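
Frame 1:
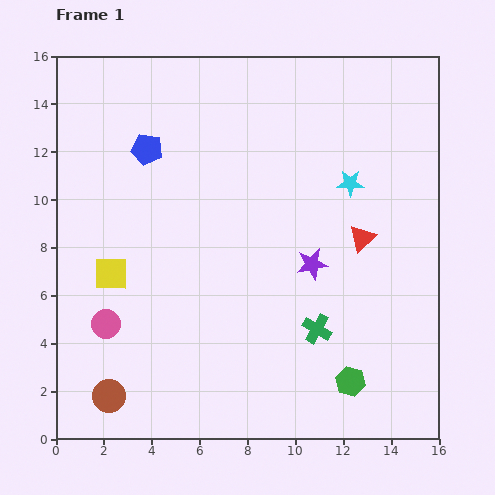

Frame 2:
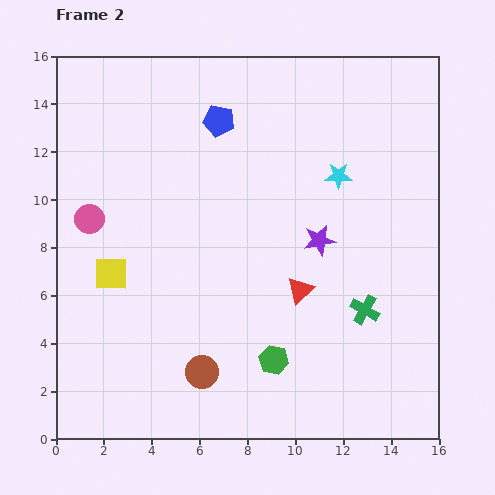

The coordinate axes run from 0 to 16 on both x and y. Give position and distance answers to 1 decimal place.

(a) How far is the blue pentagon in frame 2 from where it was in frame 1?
3.2

The blue pentagon moved from (3.8, 12.1) to (6.8, 13.3), a distance of √(3.0² + 1.2²) ≈ 3.2.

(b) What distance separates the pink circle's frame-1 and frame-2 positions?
4.5

The pink circle moved from (2.1, 4.8) to (1.4, 9.2), a distance of √(0.7² + 4.4²) ≈ 4.5.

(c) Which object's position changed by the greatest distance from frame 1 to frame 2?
the pink circle

(moved 4.5; next 4.0)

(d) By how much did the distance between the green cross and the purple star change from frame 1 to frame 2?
+0.8

Distance in frame 1: 2.7. Distance in frame 2: 3.5.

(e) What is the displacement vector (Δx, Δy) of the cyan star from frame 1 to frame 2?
(-0.5, 0.3)

The cyan star was at (12.3, 10.7) in frame 1 and (11.8, 11.0) in frame 2.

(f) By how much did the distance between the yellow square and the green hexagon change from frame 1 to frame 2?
-3.3

Distance in frame 1: 11.0. Distance in frame 2: 7.7.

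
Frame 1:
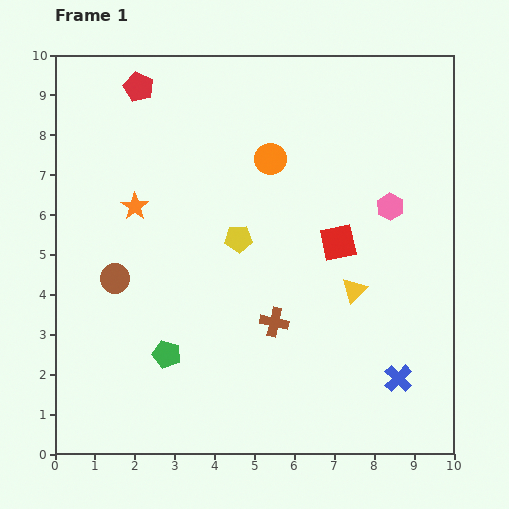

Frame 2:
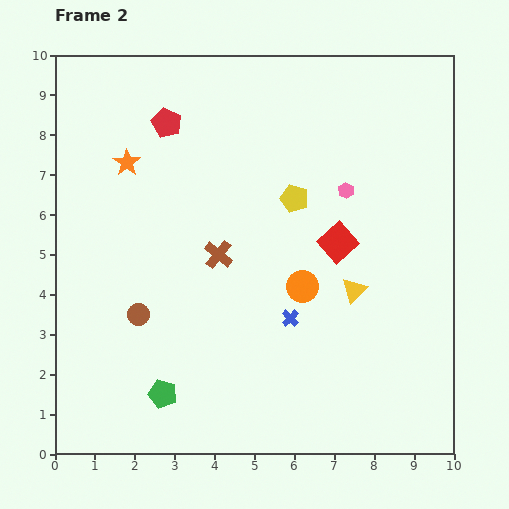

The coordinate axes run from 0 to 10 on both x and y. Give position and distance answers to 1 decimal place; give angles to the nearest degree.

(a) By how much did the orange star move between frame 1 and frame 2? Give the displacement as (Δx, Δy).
(-0.2, 1.1)

The orange star was at (2.0, 6.2) in frame 1 and (1.8, 7.3) in frame 2.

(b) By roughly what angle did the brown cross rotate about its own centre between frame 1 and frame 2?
27° clockwise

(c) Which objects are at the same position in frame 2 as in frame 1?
the yellow triangle, the red square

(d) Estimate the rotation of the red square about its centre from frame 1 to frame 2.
29° counter-clockwise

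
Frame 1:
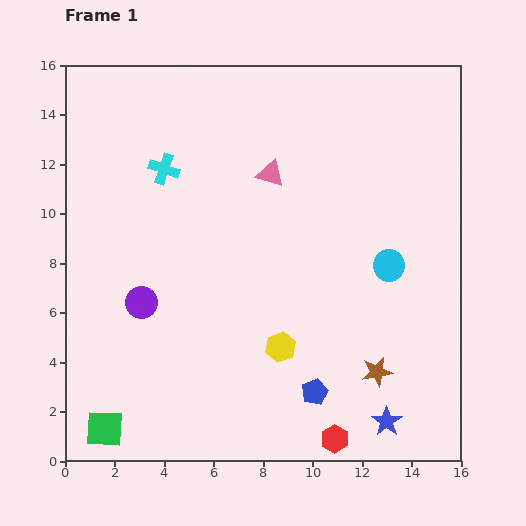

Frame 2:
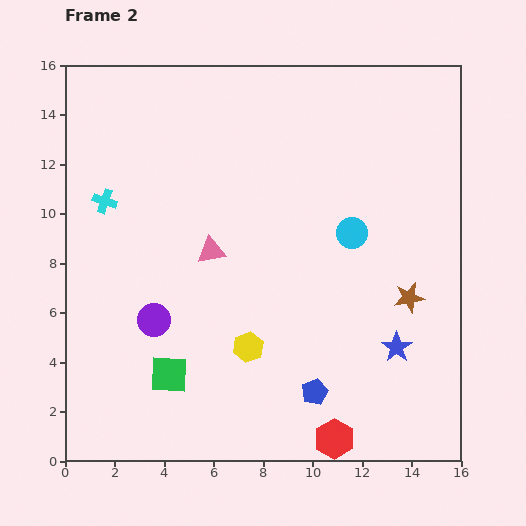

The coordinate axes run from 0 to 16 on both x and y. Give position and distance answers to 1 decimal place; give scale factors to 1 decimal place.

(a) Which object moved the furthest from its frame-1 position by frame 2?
the pink triangle

(moved 3.9; next 3.4)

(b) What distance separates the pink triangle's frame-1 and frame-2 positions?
3.9

The pink triangle moved from (8.3, 11.6) to (5.9, 8.5), a distance of √(2.4² + 3.1²) ≈ 3.9.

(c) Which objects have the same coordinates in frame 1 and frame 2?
the red hexagon, the blue pentagon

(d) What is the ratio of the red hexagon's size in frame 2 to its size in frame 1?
1.4×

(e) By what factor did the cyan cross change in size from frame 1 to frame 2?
0.8×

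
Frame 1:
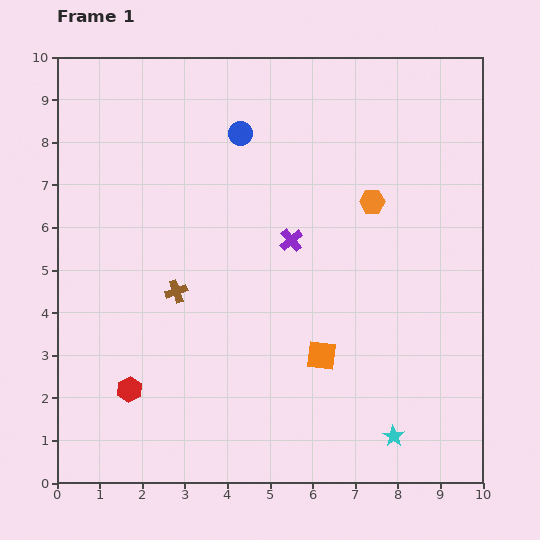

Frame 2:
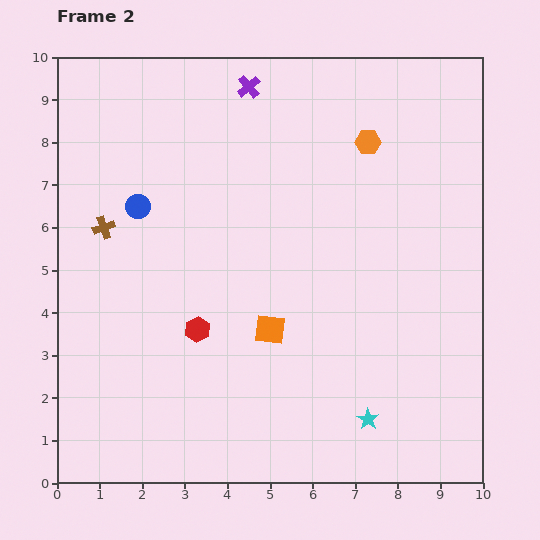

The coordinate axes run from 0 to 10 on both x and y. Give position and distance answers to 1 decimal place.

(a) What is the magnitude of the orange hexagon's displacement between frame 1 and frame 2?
1.4

The orange hexagon moved from (7.4, 6.6) to (7.3, 8.0), a distance of √(0.1² + 1.4²) ≈ 1.4.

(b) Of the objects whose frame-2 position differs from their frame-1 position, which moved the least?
the cyan star

(moved 0.7)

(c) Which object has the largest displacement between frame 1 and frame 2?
the purple cross

(moved 3.7; next 2.9)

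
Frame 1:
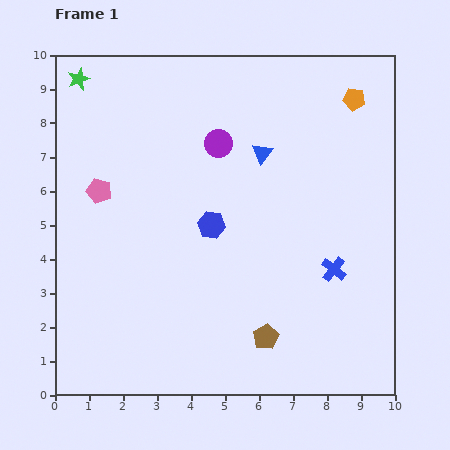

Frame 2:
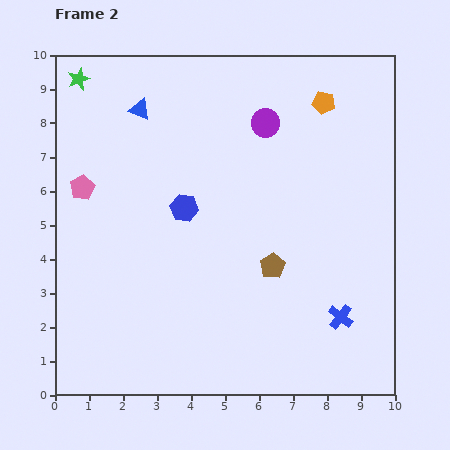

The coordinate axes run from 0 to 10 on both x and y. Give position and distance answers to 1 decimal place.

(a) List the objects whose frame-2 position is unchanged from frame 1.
the green star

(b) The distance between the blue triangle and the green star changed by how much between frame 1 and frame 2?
-3.8

Distance in frame 1: 5.8. Distance in frame 2: 2.0.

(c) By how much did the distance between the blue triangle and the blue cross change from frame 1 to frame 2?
+4.5

Distance in frame 1: 4.0. Distance in frame 2: 8.5.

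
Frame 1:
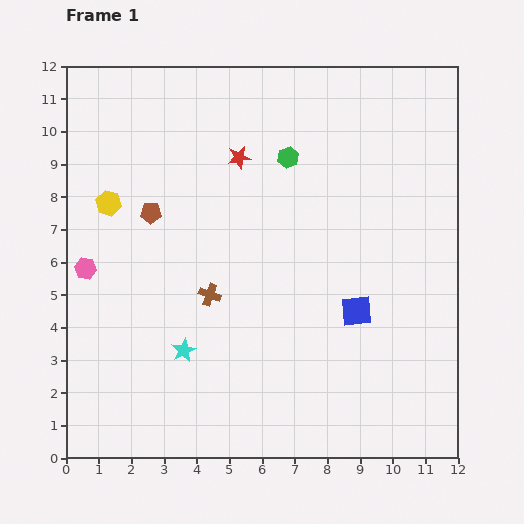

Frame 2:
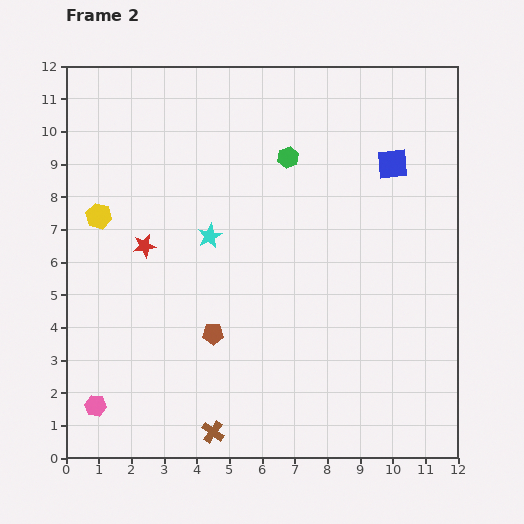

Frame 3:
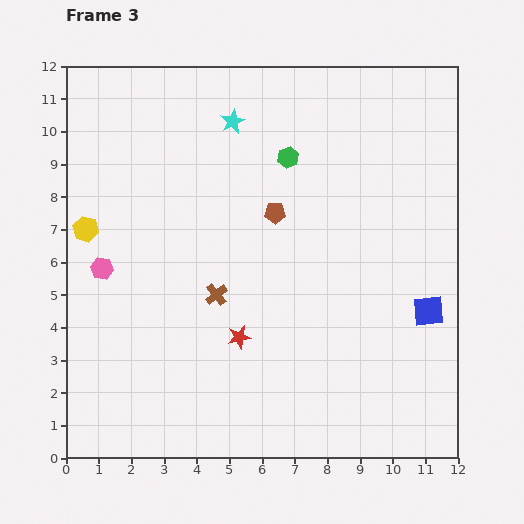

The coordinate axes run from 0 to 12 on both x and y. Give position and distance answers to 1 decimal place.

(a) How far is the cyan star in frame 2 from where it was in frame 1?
3.6

The cyan star moved from (3.6, 3.3) to (4.4, 6.8), a distance of √(0.8² + 3.5²) ≈ 3.6.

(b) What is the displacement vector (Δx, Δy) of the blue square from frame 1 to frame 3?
(2.2, 0.0)

The blue square was at (8.9, 4.5) in frame 1 and (11.1, 4.5) in frame 3.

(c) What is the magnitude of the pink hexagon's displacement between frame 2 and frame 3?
4.2

The pink hexagon moved from (0.9, 1.6) to (1.1, 5.8), a distance of √(0.2² + 4.2²) ≈ 4.2.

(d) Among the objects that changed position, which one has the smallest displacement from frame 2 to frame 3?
the yellow hexagon

(moved 0.6)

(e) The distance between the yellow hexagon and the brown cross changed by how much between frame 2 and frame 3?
-3.0

Distance in frame 2: 7.5. Distance in frame 3: 4.5.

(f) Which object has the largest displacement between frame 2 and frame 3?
the blue square

(moved 4.6; next 4.2)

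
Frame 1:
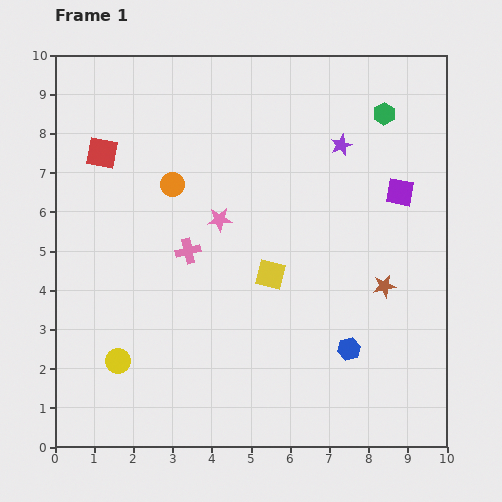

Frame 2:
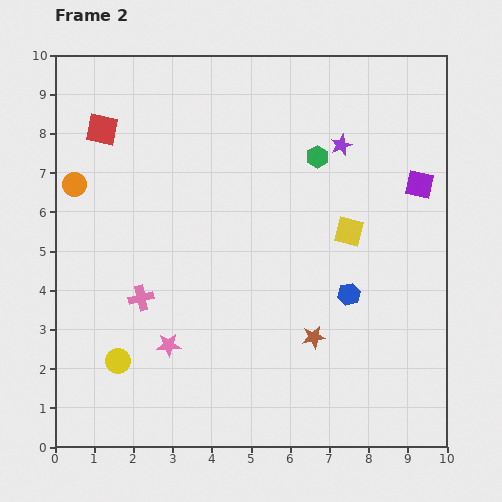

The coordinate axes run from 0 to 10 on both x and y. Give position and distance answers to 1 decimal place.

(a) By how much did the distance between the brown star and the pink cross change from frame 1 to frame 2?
-0.6

Distance in frame 1: 5.1. Distance in frame 2: 4.5.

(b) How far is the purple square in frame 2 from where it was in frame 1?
0.5

The purple square moved from (8.8, 6.5) to (9.3, 6.7), a distance of √(0.5² + 0.2²) ≈ 0.5.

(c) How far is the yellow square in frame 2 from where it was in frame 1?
2.3

The yellow square moved from (5.5, 4.4) to (7.5, 5.5), a distance of √(2.0² + 1.1²) ≈ 2.3.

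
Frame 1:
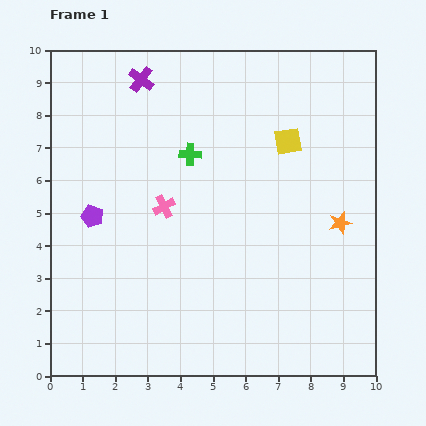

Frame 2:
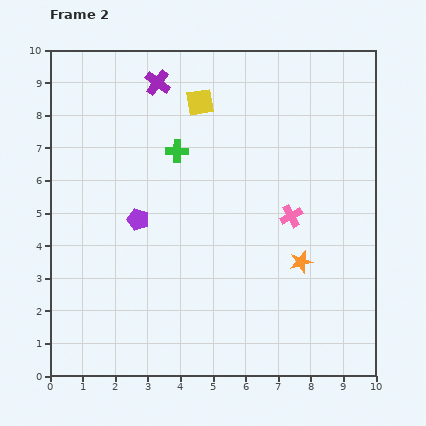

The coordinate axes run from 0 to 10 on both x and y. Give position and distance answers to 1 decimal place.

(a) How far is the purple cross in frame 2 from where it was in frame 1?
0.5

The purple cross moved from (2.8, 9.1) to (3.3, 9.0), a distance of √(0.5² + 0.1²) ≈ 0.5.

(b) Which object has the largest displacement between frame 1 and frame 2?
the pink cross

(moved 3.9; next 3.0)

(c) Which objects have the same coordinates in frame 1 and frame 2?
none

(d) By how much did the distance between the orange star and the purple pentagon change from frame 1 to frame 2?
-2.4

Distance in frame 1: 7.6. Distance in frame 2: 5.2.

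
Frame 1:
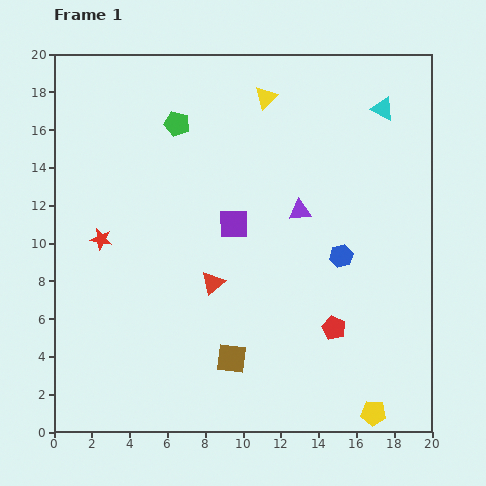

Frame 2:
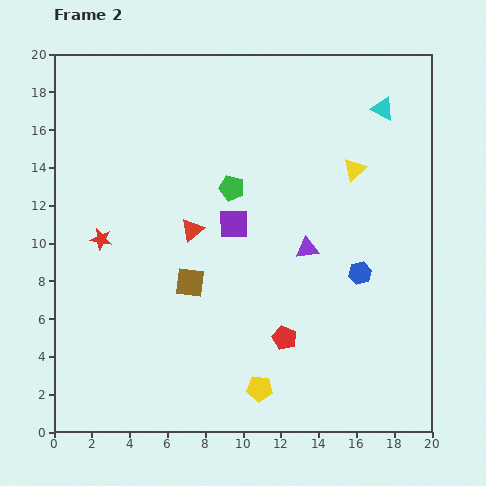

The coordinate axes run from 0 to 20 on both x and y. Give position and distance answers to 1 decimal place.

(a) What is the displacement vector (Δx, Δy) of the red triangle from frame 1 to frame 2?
(-1.1, 2.8)

The red triangle was at (8.4, 7.9) in frame 1 and (7.3, 10.7) in frame 2.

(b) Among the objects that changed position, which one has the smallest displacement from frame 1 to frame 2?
the blue hexagon

(moved 1.3)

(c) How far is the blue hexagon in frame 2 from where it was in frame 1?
1.3

The blue hexagon moved from (15.2, 9.3) to (16.2, 8.4), a distance of √(1.0² + 0.9²) ≈ 1.3.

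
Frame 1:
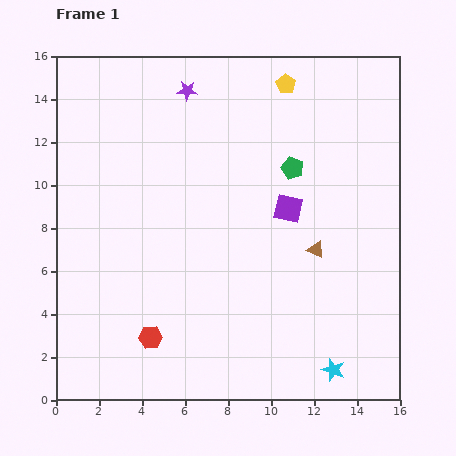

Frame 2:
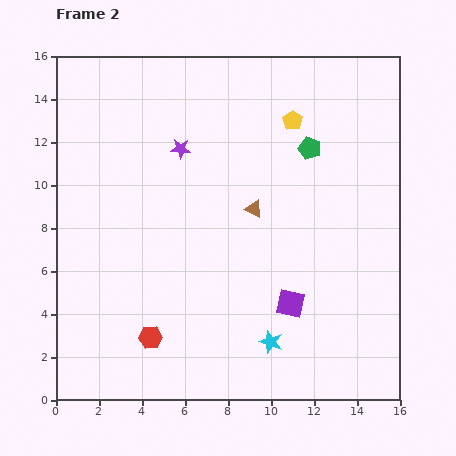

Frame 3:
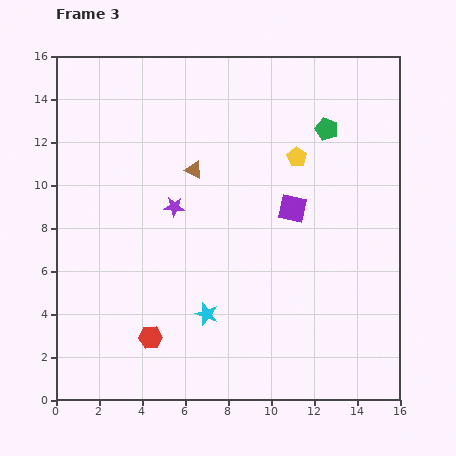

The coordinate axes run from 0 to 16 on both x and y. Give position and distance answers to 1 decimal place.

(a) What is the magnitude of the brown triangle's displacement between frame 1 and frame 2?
3.5

The brown triangle moved from (12.1, 7.0) to (9.2, 8.9), a distance of √(2.9² + 1.9²) ≈ 3.5.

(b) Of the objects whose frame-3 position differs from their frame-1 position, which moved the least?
the purple square

(moved 0.2)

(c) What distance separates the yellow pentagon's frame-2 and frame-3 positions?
1.7

The yellow pentagon moved from (11.0, 13.0) to (11.2, 11.3), a distance of √(0.2² + 1.7²) ≈ 1.7.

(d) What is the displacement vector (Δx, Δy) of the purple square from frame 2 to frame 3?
(0.1, 4.4)

The purple square was at (10.9, 4.5) in frame 2 and (11.0, 8.9) in frame 3.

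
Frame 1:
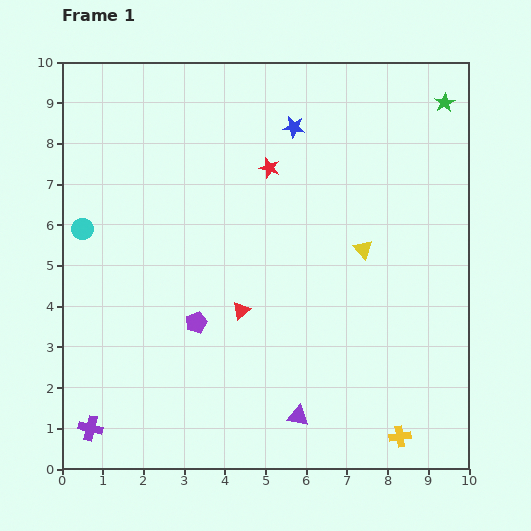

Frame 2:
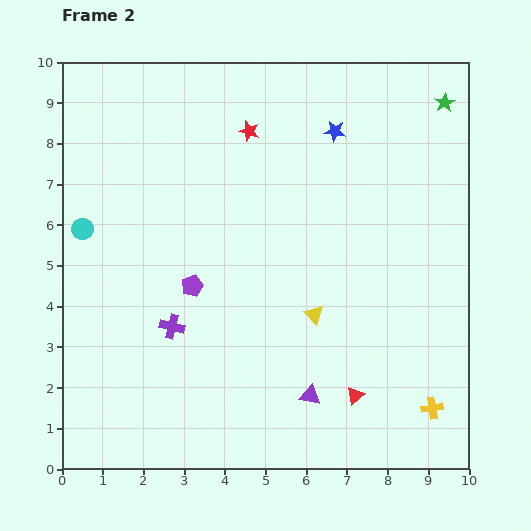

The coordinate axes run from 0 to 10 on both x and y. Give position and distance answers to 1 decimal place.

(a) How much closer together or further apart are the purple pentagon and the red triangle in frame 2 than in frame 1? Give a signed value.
+3.7

Distance in frame 1: 1.1. Distance in frame 2: 4.8.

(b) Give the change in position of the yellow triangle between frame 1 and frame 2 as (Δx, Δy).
(-1.2, -1.6)

The yellow triangle was at (7.4, 5.4) in frame 1 and (6.2, 3.8) in frame 2.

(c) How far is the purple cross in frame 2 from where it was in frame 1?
3.2

The purple cross moved from (0.7, 1.0) to (2.7, 3.5), a distance of √(2.0² + 2.5²) ≈ 3.2.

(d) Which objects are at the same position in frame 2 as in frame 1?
the cyan circle, the green star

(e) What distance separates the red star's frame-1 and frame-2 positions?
1.0

The red star moved from (5.1, 7.4) to (4.6, 8.3), a distance of √(0.5² + 0.9²) ≈ 1.0.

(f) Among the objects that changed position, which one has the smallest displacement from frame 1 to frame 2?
the purple triangle

(moved 0.6)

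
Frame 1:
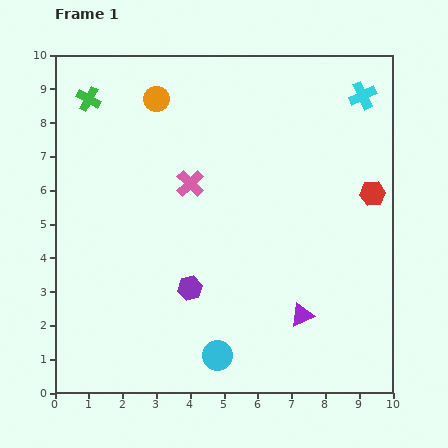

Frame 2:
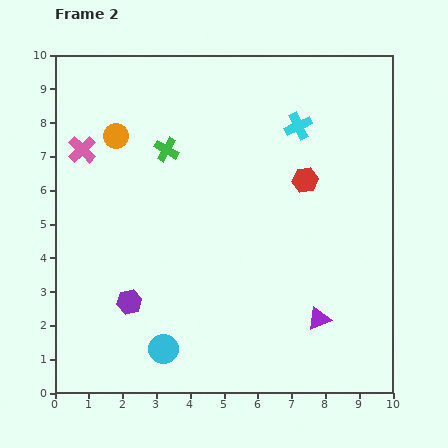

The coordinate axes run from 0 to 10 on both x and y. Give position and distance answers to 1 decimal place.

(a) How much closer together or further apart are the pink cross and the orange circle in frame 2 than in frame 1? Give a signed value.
-1.6

Distance in frame 1: 2.7. Distance in frame 2: 1.1.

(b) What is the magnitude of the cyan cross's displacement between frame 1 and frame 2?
2.1

The cyan cross moved from (9.1, 8.8) to (7.2, 7.9), a distance of √(1.9² + 0.9²) ≈ 2.1.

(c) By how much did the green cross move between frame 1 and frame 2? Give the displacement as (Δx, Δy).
(2.3, -1.5)

The green cross was at (1.0, 8.7) in frame 1 and (3.3, 7.2) in frame 2.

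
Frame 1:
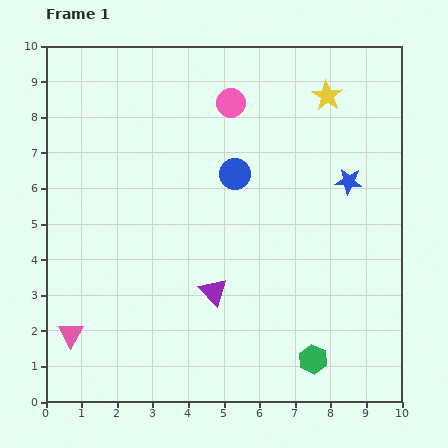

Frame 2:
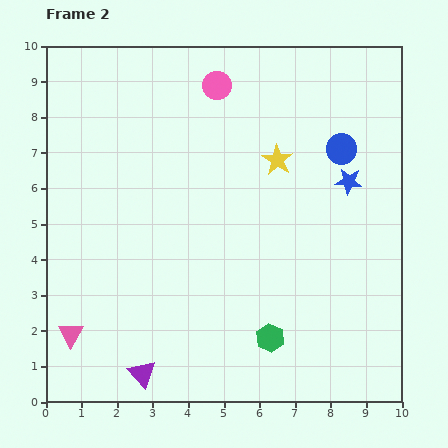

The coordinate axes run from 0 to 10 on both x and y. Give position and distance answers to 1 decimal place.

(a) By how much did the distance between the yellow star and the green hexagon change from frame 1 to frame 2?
-2.4

Distance in frame 1: 7.4. Distance in frame 2: 5.0.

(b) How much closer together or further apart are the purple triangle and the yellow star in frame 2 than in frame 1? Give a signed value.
+0.7

Distance in frame 1: 6.4. Distance in frame 2: 7.1.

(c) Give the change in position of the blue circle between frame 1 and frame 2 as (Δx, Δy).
(3.0, 0.7)

The blue circle was at (5.3, 6.4) in frame 1 and (8.3, 7.1) in frame 2.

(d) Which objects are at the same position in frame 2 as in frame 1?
the pink triangle, the blue star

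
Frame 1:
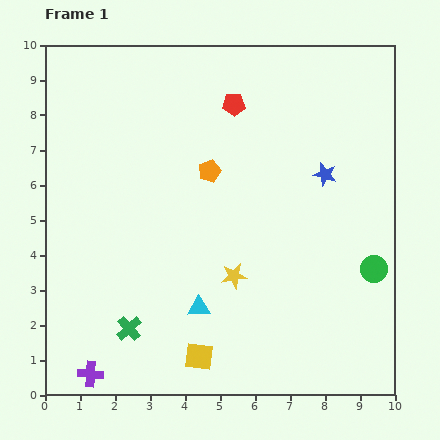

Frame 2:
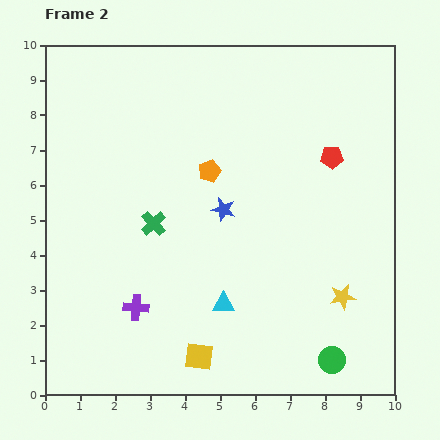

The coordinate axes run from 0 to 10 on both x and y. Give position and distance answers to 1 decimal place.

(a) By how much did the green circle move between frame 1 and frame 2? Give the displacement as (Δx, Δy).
(-1.2, -2.6)

The green circle was at (9.4, 3.6) in frame 1 and (8.2, 1.0) in frame 2.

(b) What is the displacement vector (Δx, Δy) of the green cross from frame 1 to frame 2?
(0.7, 3.0)

The green cross was at (2.4, 1.9) in frame 1 and (3.1, 4.9) in frame 2.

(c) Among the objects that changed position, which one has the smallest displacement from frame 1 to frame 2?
the cyan triangle

(moved 0.7)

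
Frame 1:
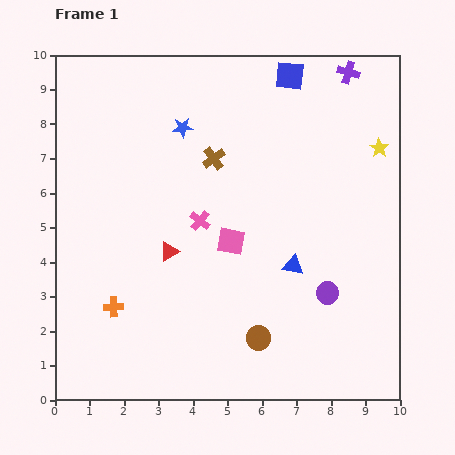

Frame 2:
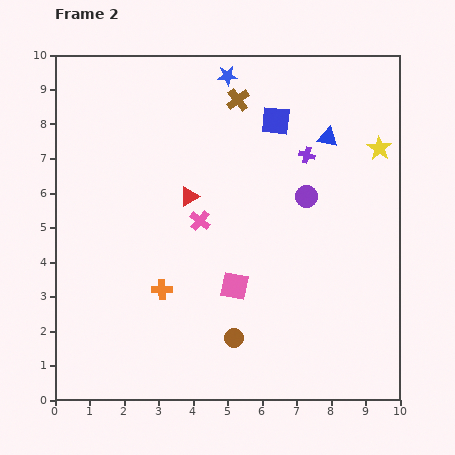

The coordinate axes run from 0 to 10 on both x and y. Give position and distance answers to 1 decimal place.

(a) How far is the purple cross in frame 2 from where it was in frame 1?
2.7

The purple cross moved from (8.5, 9.5) to (7.3, 7.1), a distance of √(1.2² + 2.4²) ≈ 2.7.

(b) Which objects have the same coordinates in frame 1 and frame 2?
the pink cross, the yellow star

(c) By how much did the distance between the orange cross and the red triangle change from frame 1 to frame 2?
+0.5

Distance in frame 1: 2.3. Distance in frame 2: 2.8.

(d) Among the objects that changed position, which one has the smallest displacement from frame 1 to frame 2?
the brown circle

(moved 0.7)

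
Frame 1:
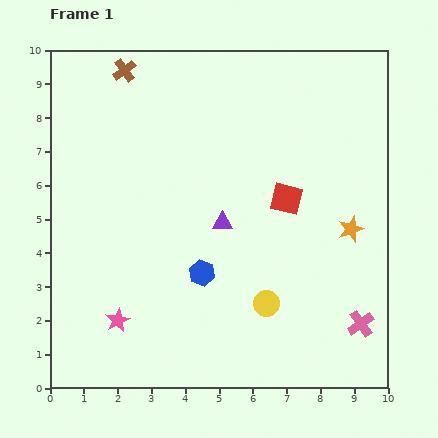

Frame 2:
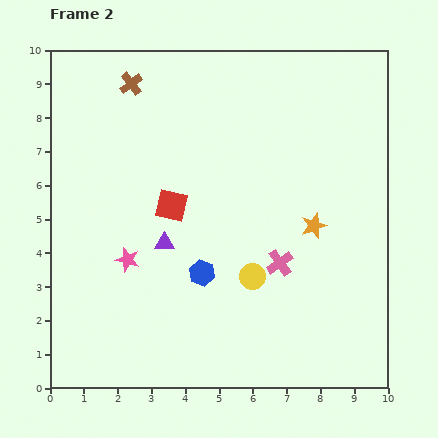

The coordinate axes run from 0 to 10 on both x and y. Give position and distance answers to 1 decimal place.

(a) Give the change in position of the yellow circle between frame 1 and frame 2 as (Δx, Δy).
(-0.4, 0.8)

The yellow circle was at (6.4, 2.5) in frame 1 and (6.0, 3.3) in frame 2.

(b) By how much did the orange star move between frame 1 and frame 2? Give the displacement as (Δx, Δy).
(-1.1, 0.1)

The orange star was at (8.9, 4.7) in frame 1 and (7.8, 4.8) in frame 2.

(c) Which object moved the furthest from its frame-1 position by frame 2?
the red square

(moved 3.4; next 3.0)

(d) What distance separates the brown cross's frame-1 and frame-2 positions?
0.4

The brown cross moved from (2.2, 9.4) to (2.4, 9.0), a distance of √(0.2² + 0.4²) ≈ 0.4.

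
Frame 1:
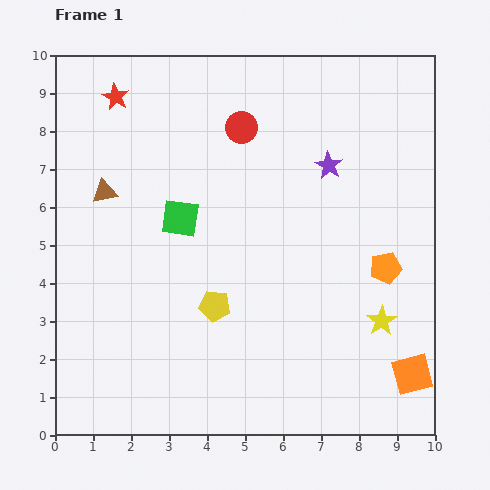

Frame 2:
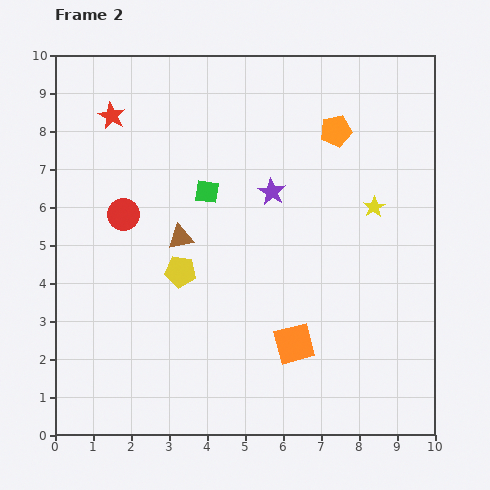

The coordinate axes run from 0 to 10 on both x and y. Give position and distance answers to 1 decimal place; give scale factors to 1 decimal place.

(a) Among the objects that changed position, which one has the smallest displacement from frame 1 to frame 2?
the red star

(moved 0.5)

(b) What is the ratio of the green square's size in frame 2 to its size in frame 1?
0.6×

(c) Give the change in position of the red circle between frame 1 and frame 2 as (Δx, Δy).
(-3.1, -2.3)

The red circle was at (4.9, 8.1) in frame 1 and (1.8, 5.8) in frame 2.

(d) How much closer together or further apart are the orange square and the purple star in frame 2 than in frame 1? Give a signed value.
-1.9

Distance in frame 1: 5.9. Distance in frame 2: 4.0.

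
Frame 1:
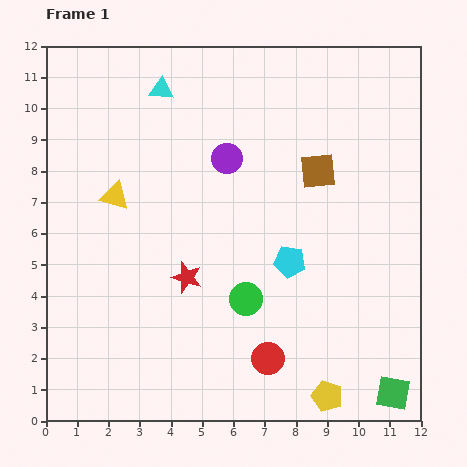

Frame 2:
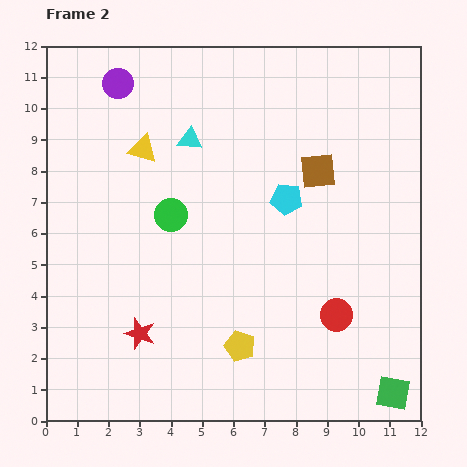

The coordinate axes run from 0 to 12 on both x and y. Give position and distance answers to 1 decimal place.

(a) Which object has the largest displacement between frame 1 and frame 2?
the purple circle

(moved 4.2; next 3.6)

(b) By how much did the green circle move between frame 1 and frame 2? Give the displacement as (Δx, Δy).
(-2.4, 2.7)

The green circle was at (6.4, 3.9) in frame 1 and (4.0, 6.6) in frame 2.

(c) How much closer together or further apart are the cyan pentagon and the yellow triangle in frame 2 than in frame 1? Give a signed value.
-1.1

Distance in frame 1: 6.0. Distance in frame 2: 4.9.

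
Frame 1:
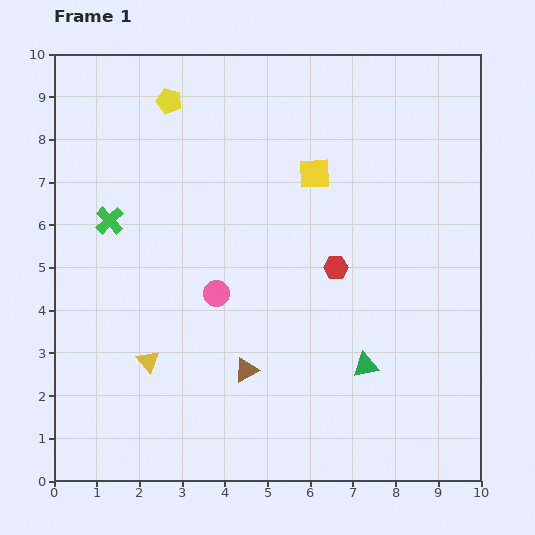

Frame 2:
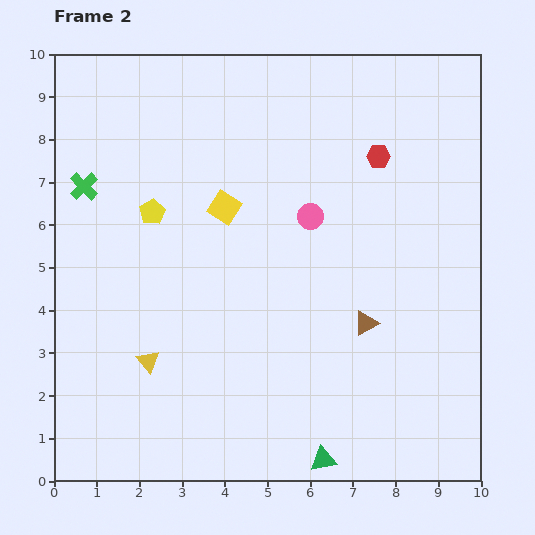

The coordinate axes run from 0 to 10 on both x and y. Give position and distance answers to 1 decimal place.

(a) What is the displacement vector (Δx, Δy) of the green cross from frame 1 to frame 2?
(-0.6, 0.8)

The green cross was at (1.3, 6.1) in frame 1 and (0.7, 6.9) in frame 2.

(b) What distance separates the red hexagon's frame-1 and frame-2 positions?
2.8

The red hexagon moved from (6.6, 5.0) to (7.6, 7.6), a distance of √(1.0² + 2.6²) ≈ 2.8.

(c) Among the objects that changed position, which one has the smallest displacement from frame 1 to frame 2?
the green cross

(moved 1.0)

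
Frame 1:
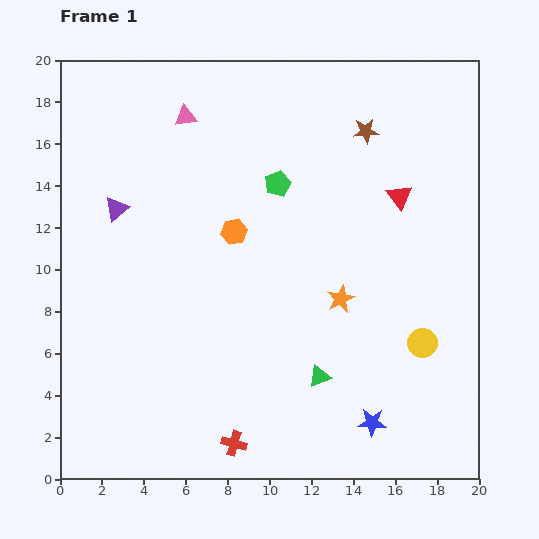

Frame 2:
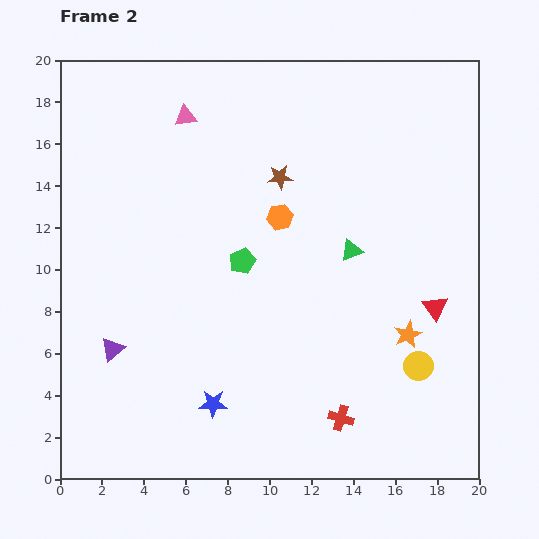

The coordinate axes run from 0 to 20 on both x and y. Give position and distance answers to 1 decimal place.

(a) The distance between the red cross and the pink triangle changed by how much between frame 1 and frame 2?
+0.4

Distance in frame 1: 15.8. Distance in frame 2: 16.2.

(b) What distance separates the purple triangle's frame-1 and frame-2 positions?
6.7

The purple triangle moved from (2.7, 12.9) to (2.5, 6.2), a distance of √(0.2² + 6.7²) ≈ 6.7.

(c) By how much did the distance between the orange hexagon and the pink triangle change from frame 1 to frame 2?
+0.6

Distance in frame 1: 6.0. Distance in frame 2: 6.6.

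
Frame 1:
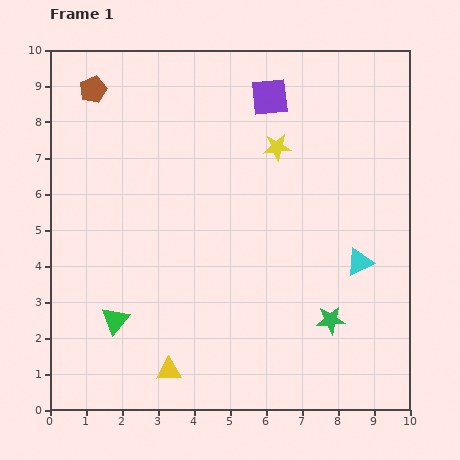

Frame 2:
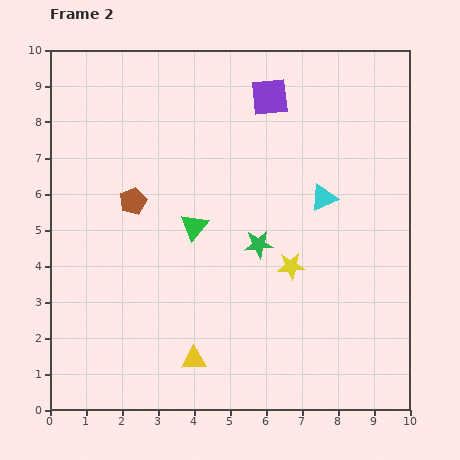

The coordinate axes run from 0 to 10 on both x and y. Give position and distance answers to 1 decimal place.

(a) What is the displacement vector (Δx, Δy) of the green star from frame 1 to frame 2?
(-2.0, 2.1)

The green star was at (7.8, 2.5) in frame 1 and (5.8, 4.6) in frame 2.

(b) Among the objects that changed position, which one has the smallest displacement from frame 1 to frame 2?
the yellow triangle

(moved 0.8)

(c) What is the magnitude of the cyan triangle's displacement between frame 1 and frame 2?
2.1

The cyan triangle moved from (8.6, 4.1) to (7.6, 5.9), a distance of √(1.0² + 1.8²) ≈ 2.1.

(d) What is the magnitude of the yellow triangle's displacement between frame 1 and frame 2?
0.8

The yellow triangle moved from (3.3, 1.1) to (4.0, 1.4), a distance of √(0.7² + 0.3²) ≈ 0.8.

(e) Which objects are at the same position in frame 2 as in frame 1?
the purple square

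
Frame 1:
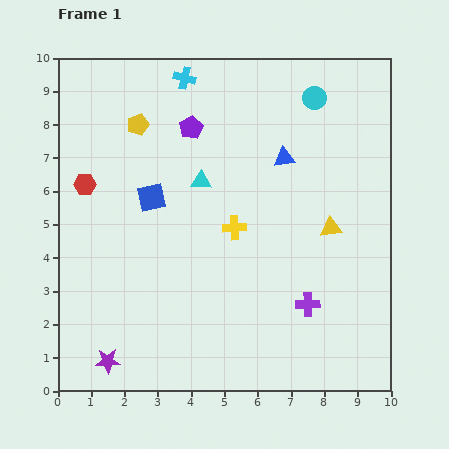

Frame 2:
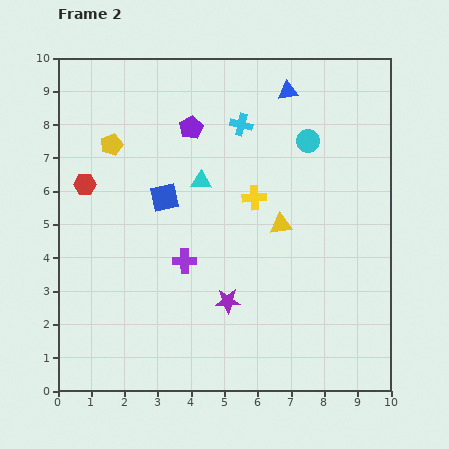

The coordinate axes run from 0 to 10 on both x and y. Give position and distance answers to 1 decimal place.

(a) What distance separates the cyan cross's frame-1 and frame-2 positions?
2.2

The cyan cross moved from (3.8, 9.4) to (5.5, 8.0), a distance of √(1.7² + 1.4²) ≈ 2.2.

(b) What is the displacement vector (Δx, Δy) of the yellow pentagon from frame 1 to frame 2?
(-0.8, -0.6)

The yellow pentagon was at (2.4, 8.0) in frame 1 and (1.6, 7.4) in frame 2.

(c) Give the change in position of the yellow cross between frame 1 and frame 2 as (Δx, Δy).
(0.6, 0.9)

The yellow cross was at (5.3, 4.9) in frame 1 and (5.9, 5.8) in frame 2.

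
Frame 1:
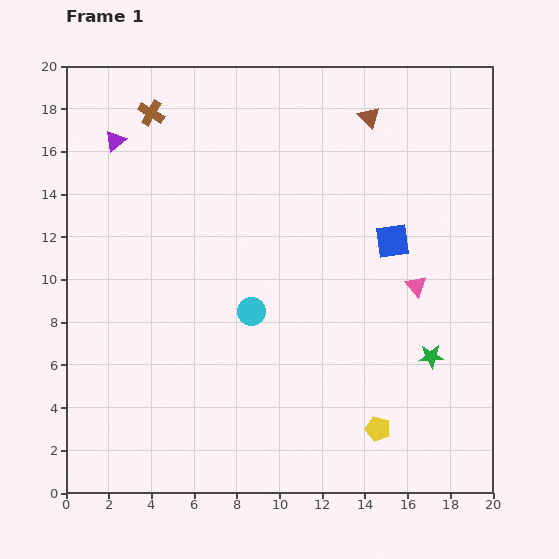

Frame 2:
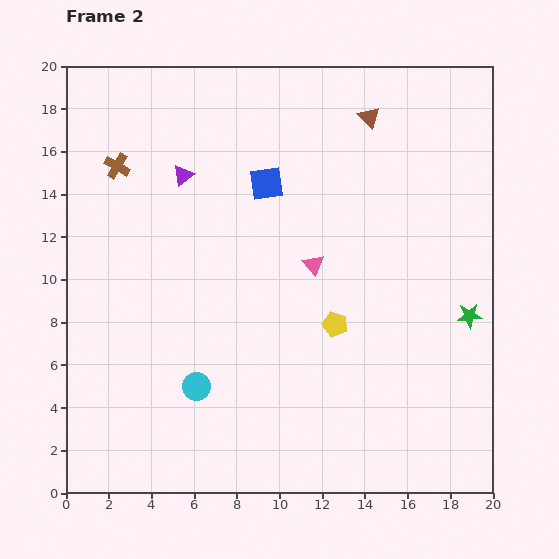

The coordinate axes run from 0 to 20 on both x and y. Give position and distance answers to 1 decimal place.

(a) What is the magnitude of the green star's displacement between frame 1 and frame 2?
2.6

The green star moved from (17.1, 6.4) to (18.9, 8.3), a distance of √(1.8² + 1.9²) ≈ 2.6.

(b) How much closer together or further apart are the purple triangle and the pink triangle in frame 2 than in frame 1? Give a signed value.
-8.3

Distance in frame 1: 15.7. Distance in frame 2: 7.4.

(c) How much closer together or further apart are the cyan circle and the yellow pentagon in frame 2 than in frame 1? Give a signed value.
-1.0

Distance in frame 1: 8.1. Distance in frame 2: 7.1.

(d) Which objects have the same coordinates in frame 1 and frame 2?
the brown triangle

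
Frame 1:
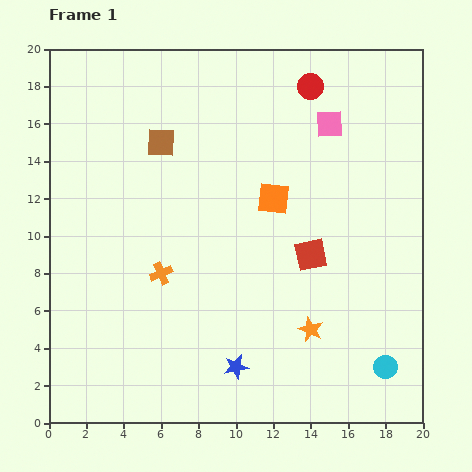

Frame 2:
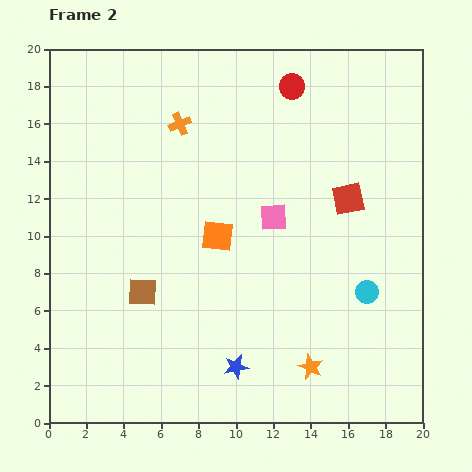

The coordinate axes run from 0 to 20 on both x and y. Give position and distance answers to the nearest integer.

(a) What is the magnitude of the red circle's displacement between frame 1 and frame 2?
1

The red circle moved from (14, 18) to (13, 18), a distance of √(1² + 0²) ≈ 1.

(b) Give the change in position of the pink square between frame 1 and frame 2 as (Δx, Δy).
(-3, -5)

The pink square was at (15, 16) in frame 1 and (12, 11) in frame 2.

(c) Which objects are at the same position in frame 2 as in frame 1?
the blue star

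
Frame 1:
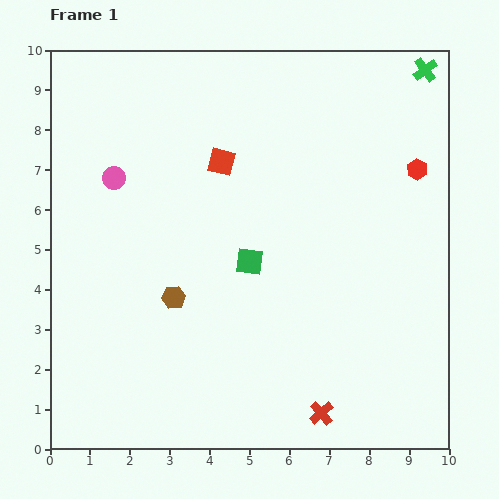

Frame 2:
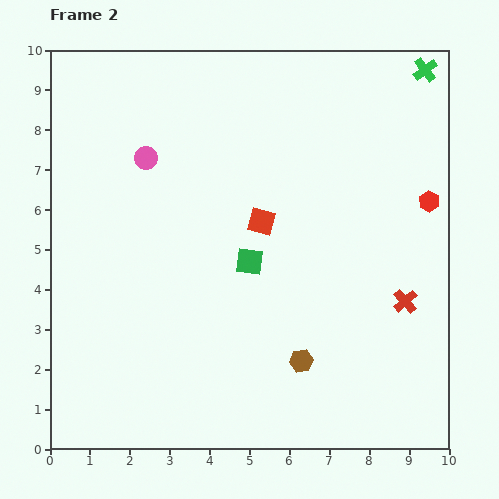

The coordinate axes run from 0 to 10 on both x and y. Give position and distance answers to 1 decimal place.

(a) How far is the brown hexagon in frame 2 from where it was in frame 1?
3.6

The brown hexagon moved from (3.1, 3.8) to (6.3, 2.2), a distance of √(3.2² + 1.6²) ≈ 3.6.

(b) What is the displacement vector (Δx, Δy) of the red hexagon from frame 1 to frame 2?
(0.3, -0.8)

The red hexagon was at (9.2, 7.0) in frame 1 and (9.5, 6.2) in frame 2.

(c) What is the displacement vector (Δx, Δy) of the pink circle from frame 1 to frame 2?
(0.8, 0.5)

The pink circle was at (1.6, 6.8) in frame 1 and (2.4, 7.3) in frame 2.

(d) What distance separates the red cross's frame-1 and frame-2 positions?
3.5

The red cross moved from (6.8, 0.9) to (8.9, 3.7), a distance of √(2.1² + 2.8²) ≈ 3.5.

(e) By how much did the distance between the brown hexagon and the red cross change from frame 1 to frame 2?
-1.7

Distance in frame 1: 4.7. Distance in frame 2: 3.0.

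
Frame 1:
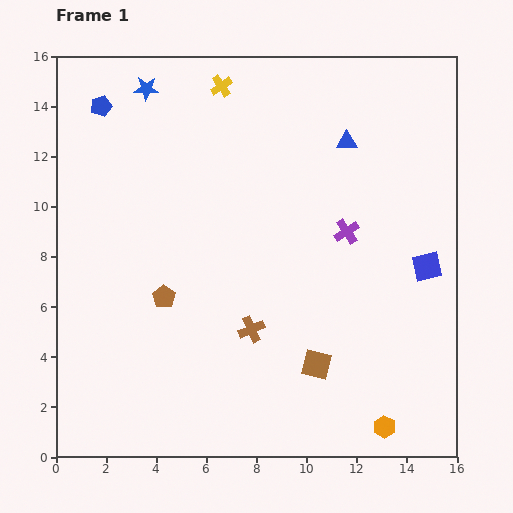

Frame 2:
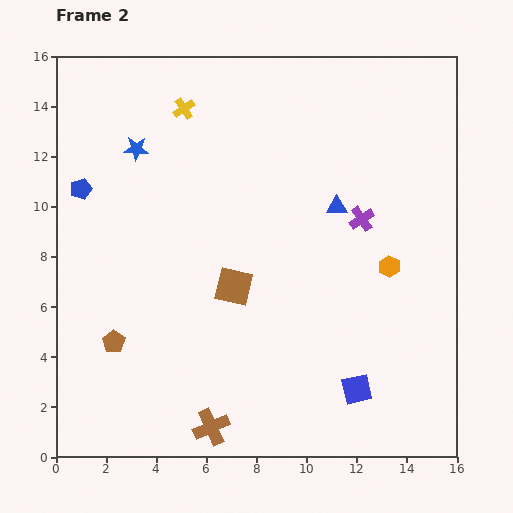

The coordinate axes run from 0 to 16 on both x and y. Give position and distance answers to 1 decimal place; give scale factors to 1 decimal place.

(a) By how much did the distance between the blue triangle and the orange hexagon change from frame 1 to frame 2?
-8.3

Distance in frame 1: 11.5. Distance in frame 2: 3.2.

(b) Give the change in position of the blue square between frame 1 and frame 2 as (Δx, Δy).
(-2.8, -4.9)

The blue square was at (14.8, 7.6) in frame 1 and (12.0, 2.7) in frame 2.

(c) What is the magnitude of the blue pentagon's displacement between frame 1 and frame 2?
3.4

The blue pentagon moved from (1.8, 14.0) to (1.0, 10.7), a distance of √(0.8² + 3.3²) ≈ 3.4.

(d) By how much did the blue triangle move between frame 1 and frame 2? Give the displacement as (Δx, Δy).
(-0.4, -2.6)

The blue triangle was at (11.6, 12.6) in frame 1 and (11.2, 10.0) in frame 2.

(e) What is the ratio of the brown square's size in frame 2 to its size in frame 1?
1.3×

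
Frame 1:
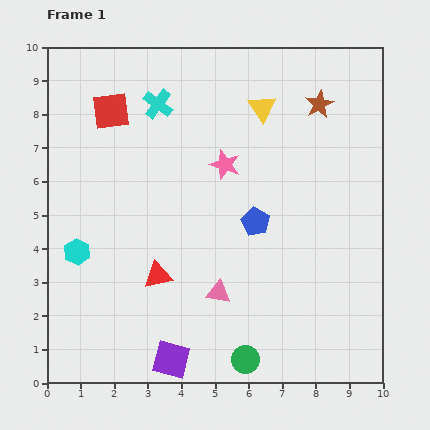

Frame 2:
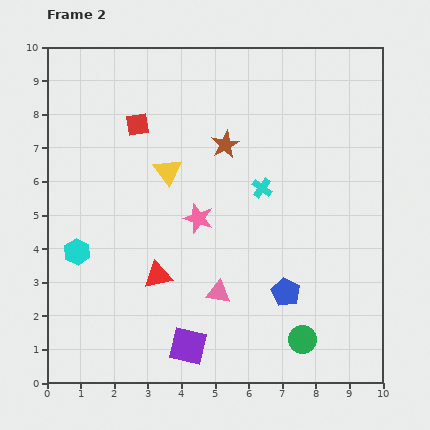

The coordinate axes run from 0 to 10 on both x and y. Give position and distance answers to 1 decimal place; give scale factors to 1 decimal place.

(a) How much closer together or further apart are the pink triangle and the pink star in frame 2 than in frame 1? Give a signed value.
-1.5

Distance in frame 1: 3.8. Distance in frame 2: 2.3.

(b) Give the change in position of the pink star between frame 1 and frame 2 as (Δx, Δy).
(-0.8, -1.6)

The pink star was at (5.3, 6.5) in frame 1 and (4.5, 4.9) in frame 2.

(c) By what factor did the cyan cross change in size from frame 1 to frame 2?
0.7×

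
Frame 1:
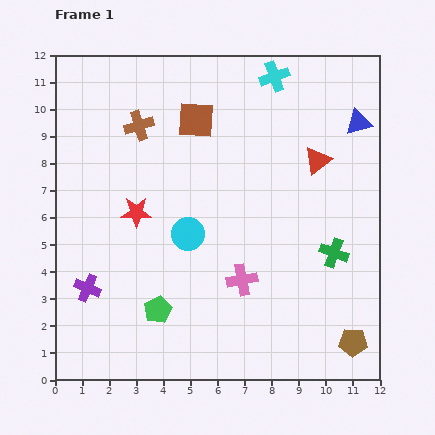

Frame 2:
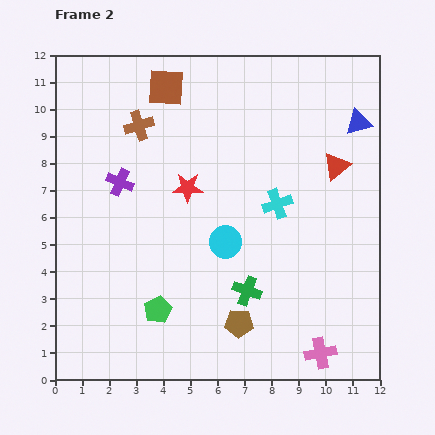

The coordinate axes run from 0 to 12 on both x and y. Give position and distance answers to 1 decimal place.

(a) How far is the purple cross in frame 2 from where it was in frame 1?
4.1

The purple cross moved from (1.2, 3.4) to (2.4, 7.3), a distance of √(1.2² + 3.9²) ≈ 4.1.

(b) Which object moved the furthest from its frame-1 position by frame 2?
the cyan cross

(moved 4.7; next 4.3)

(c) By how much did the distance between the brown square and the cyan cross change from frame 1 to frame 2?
+2.6

Distance in frame 1: 3.3. Distance in frame 2: 5.9.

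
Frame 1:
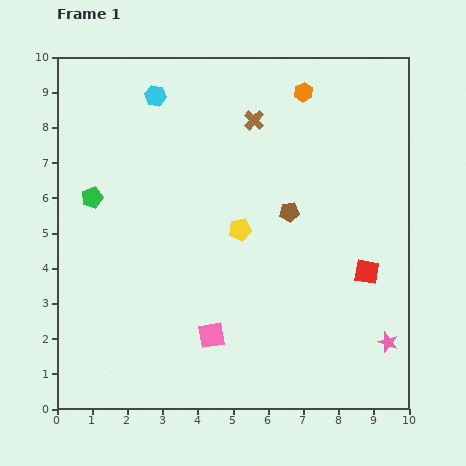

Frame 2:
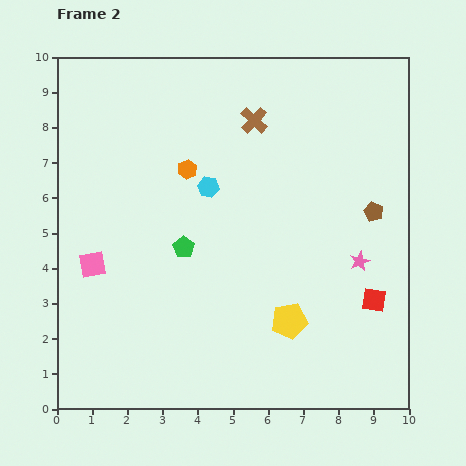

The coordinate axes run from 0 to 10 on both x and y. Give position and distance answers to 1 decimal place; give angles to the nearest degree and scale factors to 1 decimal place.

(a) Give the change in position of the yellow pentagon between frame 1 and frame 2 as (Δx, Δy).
(1.4, -2.6)

The yellow pentagon was at (5.2, 5.1) in frame 1 and (6.6, 2.5) in frame 2.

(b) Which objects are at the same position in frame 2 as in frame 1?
the brown cross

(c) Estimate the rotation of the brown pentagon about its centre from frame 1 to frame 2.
30° clockwise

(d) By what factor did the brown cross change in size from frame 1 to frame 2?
1.3×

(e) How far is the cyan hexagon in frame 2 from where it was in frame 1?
3.0

The cyan hexagon moved from (2.8, 8.9) to (4.3, 6.3), a distance of √(1.5² + 2.6²) ≈ 3.0.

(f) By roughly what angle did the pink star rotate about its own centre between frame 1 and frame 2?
28° clockwise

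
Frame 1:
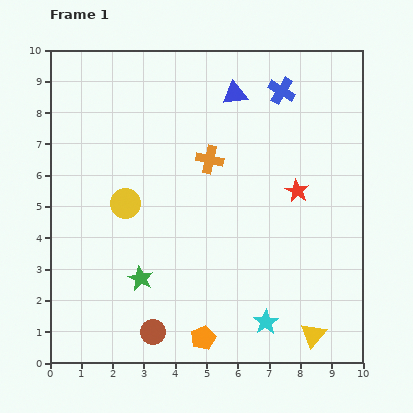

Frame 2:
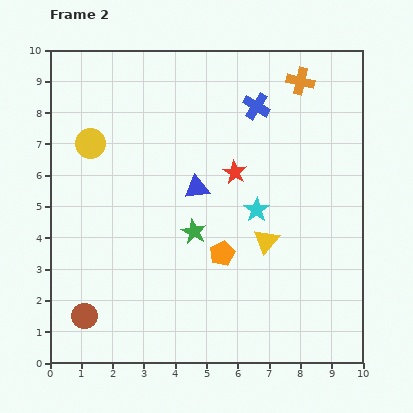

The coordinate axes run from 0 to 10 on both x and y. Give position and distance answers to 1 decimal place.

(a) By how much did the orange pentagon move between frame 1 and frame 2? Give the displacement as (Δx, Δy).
(0.6, 2.7)

The orange pentagon was at (4.9, 0.8) in frame 1 and (5.5, 3.5) in frame 2.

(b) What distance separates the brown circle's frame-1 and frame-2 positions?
2.3

The brown circle moved from (3.3, 1.0) to (1.1, 1.5), a distance of √(2.2² + 0.5²) ≈ 2.3.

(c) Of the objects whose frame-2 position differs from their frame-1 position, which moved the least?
the blue cross

(moved 0.9)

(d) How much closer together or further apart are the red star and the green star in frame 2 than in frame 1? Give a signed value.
-3.4

Distance in frame 1: 5.7. Distance in frame 2: 2.3.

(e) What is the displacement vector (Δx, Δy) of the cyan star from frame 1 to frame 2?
(-0.3, 3.6)

The cyan star was at (6.9, 1.3) in frame 1 and (6.6, 4.9) in frame 2.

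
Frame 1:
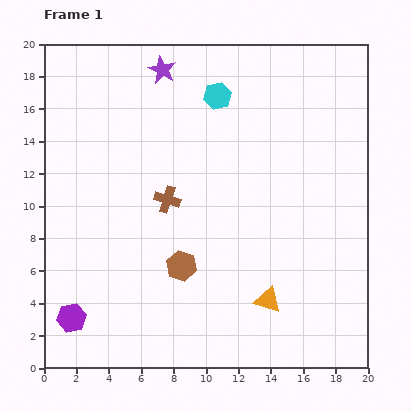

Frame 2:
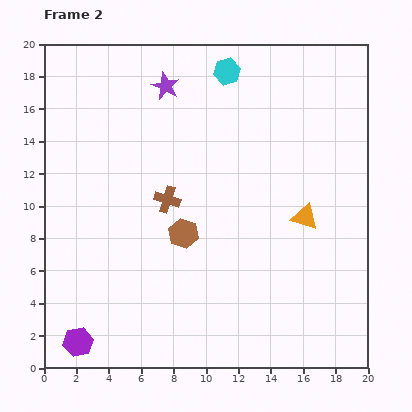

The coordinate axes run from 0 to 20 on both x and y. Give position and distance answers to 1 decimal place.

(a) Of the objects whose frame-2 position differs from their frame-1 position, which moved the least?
the purple star

(moved 1.0)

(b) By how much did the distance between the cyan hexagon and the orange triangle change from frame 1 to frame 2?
-2.8

Distance in frame 1: 13.0. Distance in frame 2: 10.2.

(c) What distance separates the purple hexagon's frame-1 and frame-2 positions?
1.6

The purple hexagon moved from (1.7, 3.1) to (2.1, 1.6), a distance of √(0.4² + 1.5²) ≈ 1.6.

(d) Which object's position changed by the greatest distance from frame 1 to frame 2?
the orange triangle

(moved 5.6; next 2.0)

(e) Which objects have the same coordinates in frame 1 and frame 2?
the brown cross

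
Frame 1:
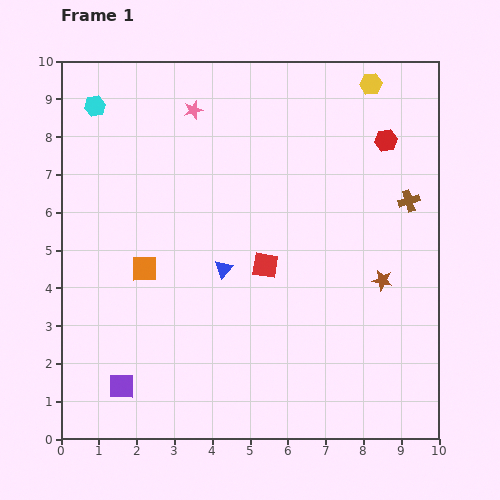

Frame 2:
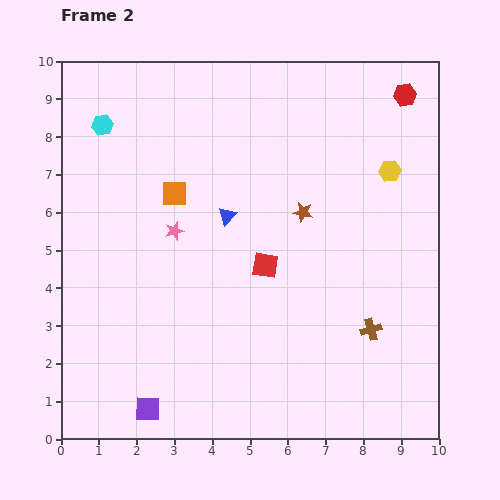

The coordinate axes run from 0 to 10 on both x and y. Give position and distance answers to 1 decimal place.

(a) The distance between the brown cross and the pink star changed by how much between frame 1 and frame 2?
-0.4

Distance in frame 1: 6.2. Distance in frame 2: 5.8.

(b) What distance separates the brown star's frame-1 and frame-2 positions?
2.8

The brown star moved from (8.5, 4.2) to (6.4, 6.0), a distance of √(2.1² + 1.8²) ≈ 2.8.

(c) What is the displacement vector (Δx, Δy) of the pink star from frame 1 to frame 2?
(-0.5, -3.2)

The pink star was at (3.5, 8.7) in frame 1 and (3.0, 5.5) in frame 2.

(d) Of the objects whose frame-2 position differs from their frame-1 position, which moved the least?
the cyan hexagon

(moved 0.5)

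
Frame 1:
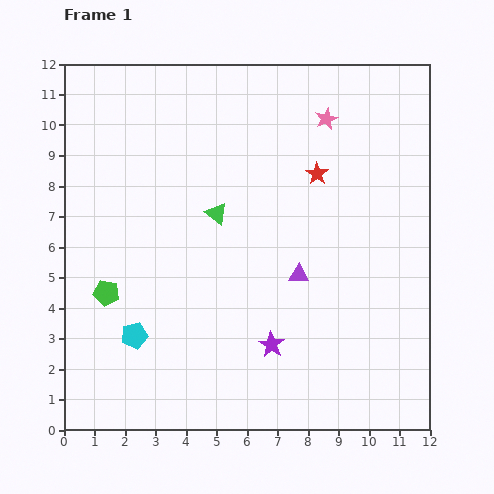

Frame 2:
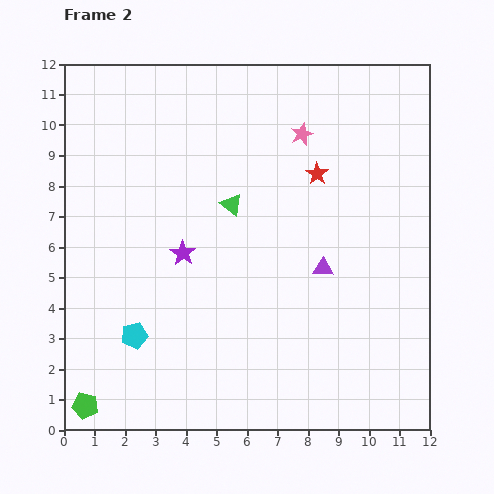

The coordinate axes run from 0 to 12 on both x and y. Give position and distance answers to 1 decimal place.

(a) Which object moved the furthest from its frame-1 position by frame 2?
the purple star

(moved 4.2; next 3.8)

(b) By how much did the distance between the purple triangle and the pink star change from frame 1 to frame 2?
-0.7

Distance in frame 1: 5.2. Distance in frame 2: 4.5.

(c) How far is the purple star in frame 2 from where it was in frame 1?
4.2

The purple star moved from (6.8, 2.8) to (3.9, 5.8), a distance of √(2.9² + 3.0²) ≈ 4.2.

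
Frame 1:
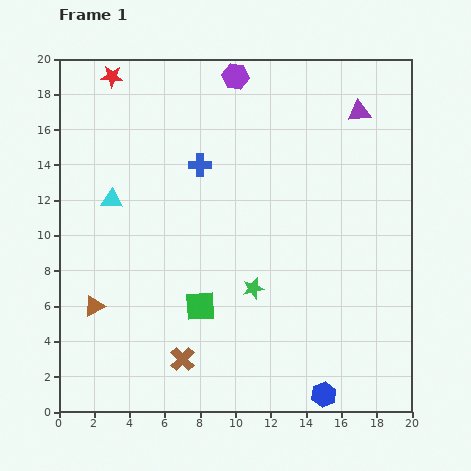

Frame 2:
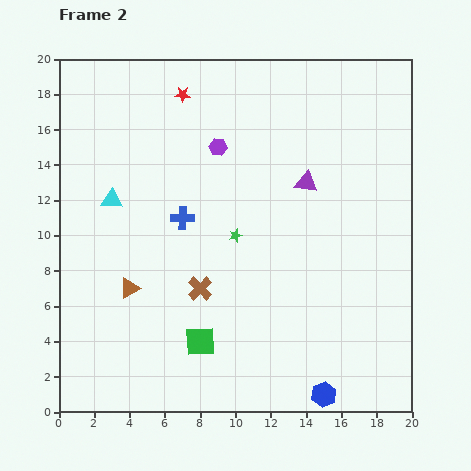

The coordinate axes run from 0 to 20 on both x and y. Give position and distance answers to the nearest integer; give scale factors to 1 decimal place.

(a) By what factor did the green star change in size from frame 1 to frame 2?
0.6×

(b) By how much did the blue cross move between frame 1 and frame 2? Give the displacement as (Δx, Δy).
(-1, -3)

The blue cross was at (8, 14) in frame 1 and (7, 11) in frame 2.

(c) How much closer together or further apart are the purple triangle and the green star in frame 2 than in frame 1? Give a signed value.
-7

Distance in frame 1: 12. Distance in frame 2: 5.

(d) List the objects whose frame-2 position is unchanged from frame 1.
the cyan triangle, the blue hexagon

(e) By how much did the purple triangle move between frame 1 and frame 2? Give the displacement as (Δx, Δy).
(-3, -4)

The purple triangle was at (17, 17) in frame 1 and (14, 13) in frame 2.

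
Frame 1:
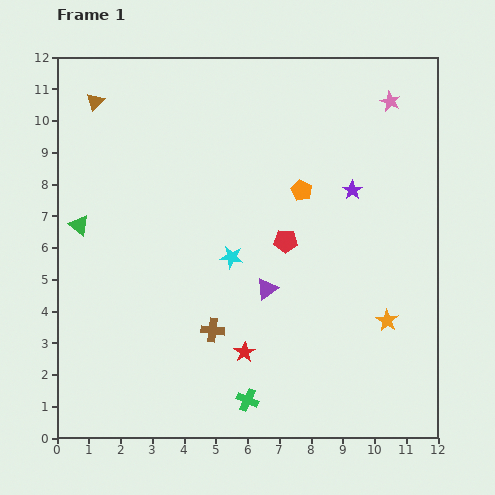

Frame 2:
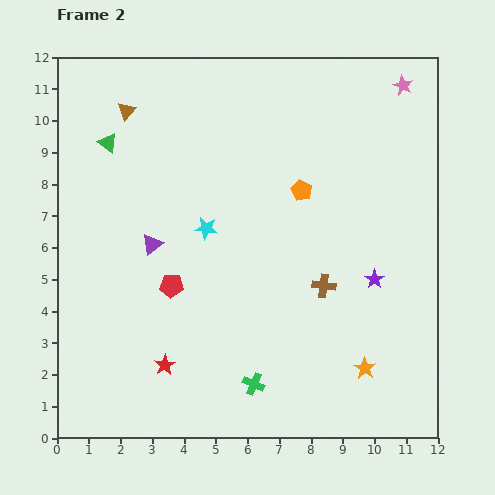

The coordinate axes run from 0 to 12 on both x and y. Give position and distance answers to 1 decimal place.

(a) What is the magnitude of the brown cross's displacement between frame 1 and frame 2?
3.8

The brown cross moved from (4.9, 3.4) to (8.4, 4.8), a distance of √(3.5² + 1.4²) ≈ 3.8.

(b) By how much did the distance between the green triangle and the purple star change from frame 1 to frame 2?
+0.7

Distance in frame 1: 8.7. Distance in frame 2: 9.4.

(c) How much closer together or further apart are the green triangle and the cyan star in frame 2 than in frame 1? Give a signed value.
-0.8

Distance in frame 1: 4.9. Distance in frame 2: 4.1.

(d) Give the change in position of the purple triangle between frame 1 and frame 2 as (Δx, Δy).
(-3.6, 1.4)

The purple triangle was at (6.6, 4.7) in frame 1 and (3.0, 6.1) in frame 2.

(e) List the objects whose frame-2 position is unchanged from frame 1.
the orange pentagon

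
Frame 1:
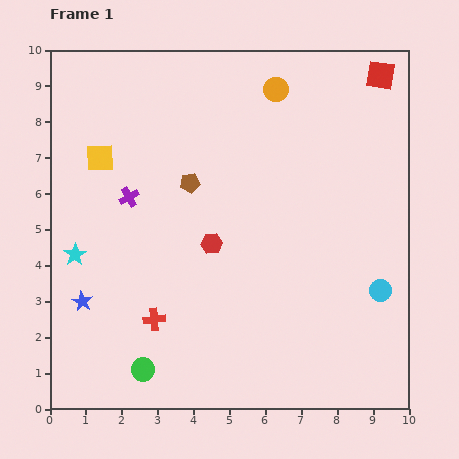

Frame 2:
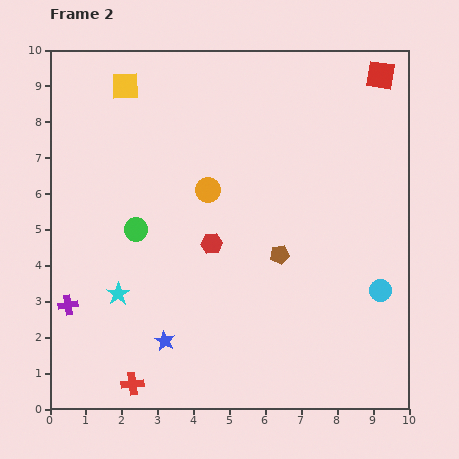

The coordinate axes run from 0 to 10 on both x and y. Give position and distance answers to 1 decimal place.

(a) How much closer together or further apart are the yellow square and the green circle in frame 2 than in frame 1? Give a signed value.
-2.0

Distance in frame 1: 6.0. Distance in frame 2: 4.0.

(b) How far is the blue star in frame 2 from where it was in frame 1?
2.5

The blue star moved from (0.9, 3.0) to (3.2, 1.9), a distance of √(2.3² + 1.1²) ≈ 2.5.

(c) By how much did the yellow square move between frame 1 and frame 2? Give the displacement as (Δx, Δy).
(0.7, 2.0)

The yellow square was at (1.4, 7.0) in frame 1 and (2.1, 9.0) in frame 2.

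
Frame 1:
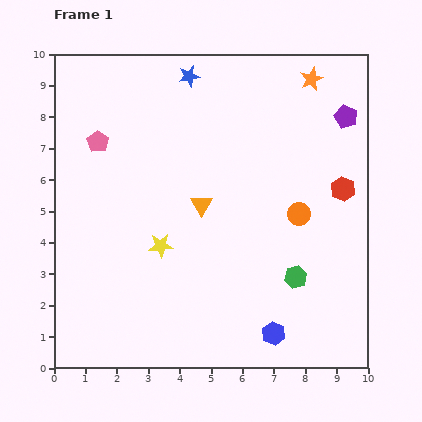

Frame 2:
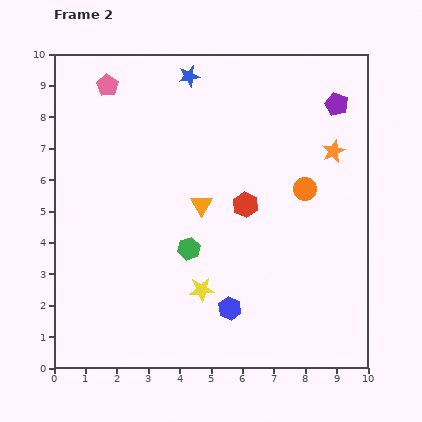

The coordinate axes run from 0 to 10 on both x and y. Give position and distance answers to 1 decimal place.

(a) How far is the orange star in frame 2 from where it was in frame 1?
2.4

The orange star moved from (8.2, 9.2) to (8.9, 6.9), a distance of √(0.7² + 2.3²) ≈ 2.4.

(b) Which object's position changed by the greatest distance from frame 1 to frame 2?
the green hexagon

(moved 3.5; next 3.1)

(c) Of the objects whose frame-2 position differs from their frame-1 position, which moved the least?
the purple pentagon

(moved 0.5)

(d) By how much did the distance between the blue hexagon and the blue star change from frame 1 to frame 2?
-1.1

Distance in frame 1: 8.6. Distance in frame 2: 7.5.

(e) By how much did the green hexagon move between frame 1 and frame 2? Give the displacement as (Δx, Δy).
(-3.4, 0.9)

The green hexagon was at (7.7, 2.9) in frame 1 and (4.3, 3.8) in frame 2.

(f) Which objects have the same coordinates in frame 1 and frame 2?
the blue star, the orange triangle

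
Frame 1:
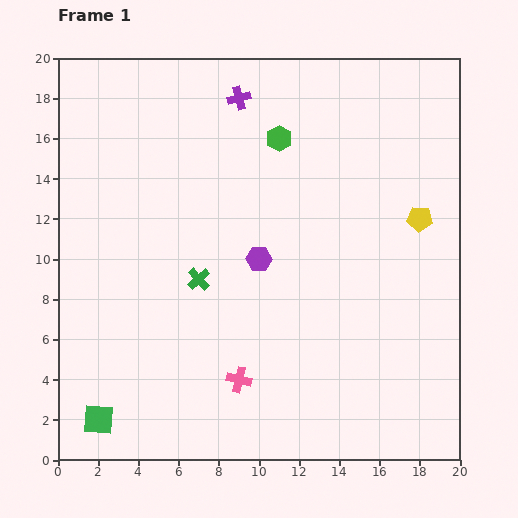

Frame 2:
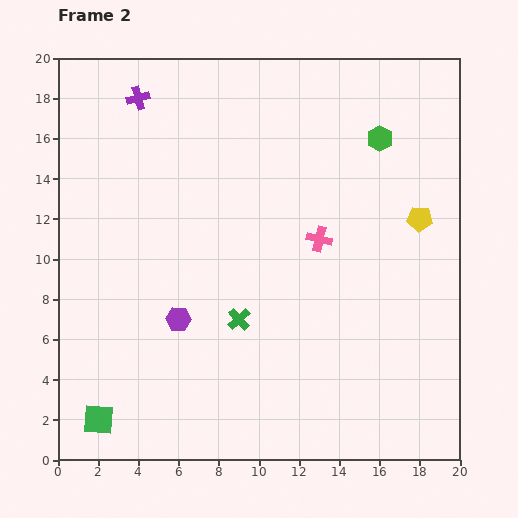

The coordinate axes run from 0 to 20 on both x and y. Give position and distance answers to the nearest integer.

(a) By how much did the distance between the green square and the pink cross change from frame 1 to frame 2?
+7

Distance in frame 1: 7. Distance in frame 2: 14.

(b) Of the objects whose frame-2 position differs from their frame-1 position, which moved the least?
the green cross

(moved 3)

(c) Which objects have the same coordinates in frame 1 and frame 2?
the yellow pentagon, the green square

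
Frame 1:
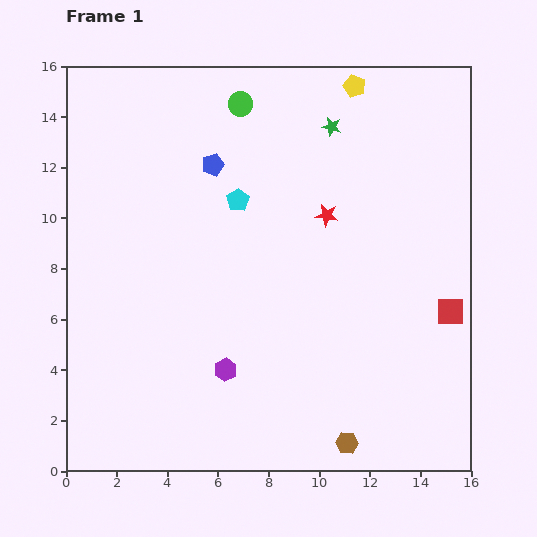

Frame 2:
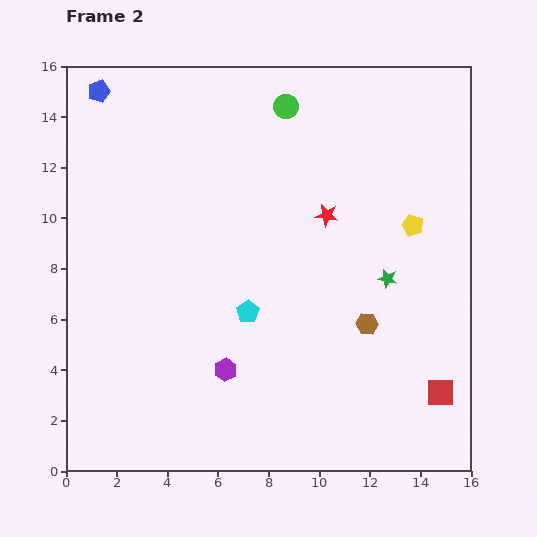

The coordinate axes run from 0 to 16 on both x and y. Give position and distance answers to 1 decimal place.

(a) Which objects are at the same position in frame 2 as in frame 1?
the purple hexagon, the red star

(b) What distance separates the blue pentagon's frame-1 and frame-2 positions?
5.4

The blue pentagon moved from (5.8, 12.1) to (1.3, 15.0), a distance of √(4.5² + 2.9²) ≈ 5.4.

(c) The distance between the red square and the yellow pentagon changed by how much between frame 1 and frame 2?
-3.0

Distance in frame 1: 9.7. Distance in frame 2: 6.7.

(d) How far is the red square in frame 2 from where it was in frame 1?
3.2

The red square moved from (15.2, 6.3) to (14.8, 3.1), a distance of √(0.4² + 3.2²) ≈ 3.2.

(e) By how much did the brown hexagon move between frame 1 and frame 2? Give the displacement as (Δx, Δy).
(0.8, 4.7)

The brown hexagon was at (11.1, 1.1) in frame 1 and (11.9, 5.8) in frame 2.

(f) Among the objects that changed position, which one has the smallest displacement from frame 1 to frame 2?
the green circle

(moved 1.8)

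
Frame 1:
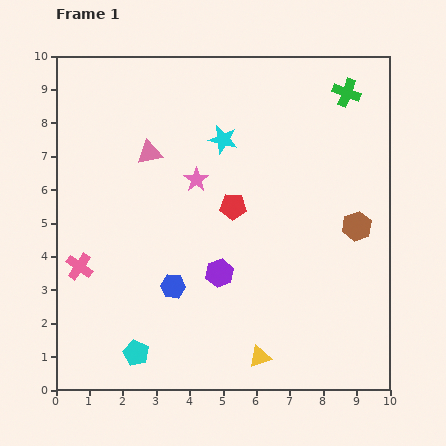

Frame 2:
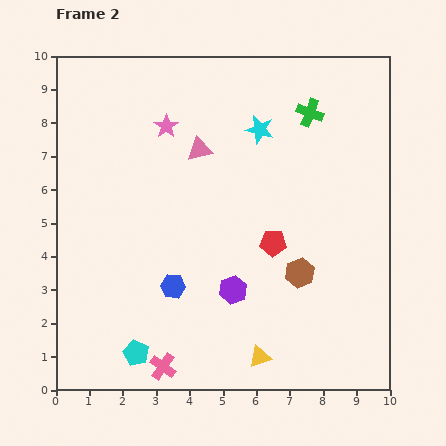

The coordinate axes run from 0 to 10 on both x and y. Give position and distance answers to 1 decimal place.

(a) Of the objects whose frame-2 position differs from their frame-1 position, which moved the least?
the purple hexagon

(moved 0.6)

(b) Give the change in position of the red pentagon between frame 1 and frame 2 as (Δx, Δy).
(1.2, -1.1)

The red pentagon was at (5.3, 5.5) in frame 1 and (6.5, 4.4) in frame 2.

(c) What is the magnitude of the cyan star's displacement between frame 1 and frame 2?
1.1

The cyan star moved from (5.0, 7.5) to (6.1, 7.8), a distance of √(1.1² + 0.3²) ≈ 1.1.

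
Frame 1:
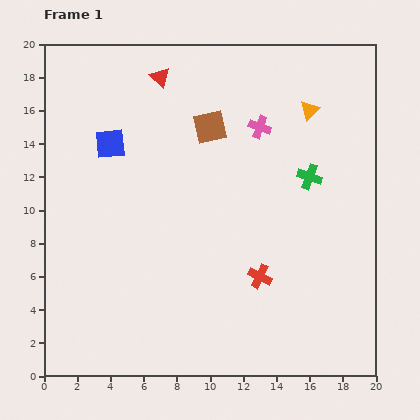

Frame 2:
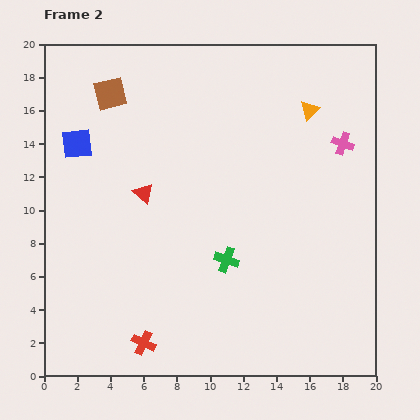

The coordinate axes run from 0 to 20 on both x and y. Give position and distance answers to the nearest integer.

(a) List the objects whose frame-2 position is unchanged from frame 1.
the orange triangle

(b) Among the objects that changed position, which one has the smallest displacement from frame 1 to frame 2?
the blue square

(moved 2)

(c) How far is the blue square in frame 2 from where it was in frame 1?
2

The blue square moved from (4, 14) to (2, 14), a distance of √(2² + 0²) ≈ 2.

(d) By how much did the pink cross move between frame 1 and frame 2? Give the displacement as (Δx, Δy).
(5, -1)

The pink cross was at (13, 15) in frame 1 and (18, 14) in frame 2.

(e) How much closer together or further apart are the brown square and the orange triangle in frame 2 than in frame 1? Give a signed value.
+6

Distance in frame 1: 6. Distance in frame 2: 12.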